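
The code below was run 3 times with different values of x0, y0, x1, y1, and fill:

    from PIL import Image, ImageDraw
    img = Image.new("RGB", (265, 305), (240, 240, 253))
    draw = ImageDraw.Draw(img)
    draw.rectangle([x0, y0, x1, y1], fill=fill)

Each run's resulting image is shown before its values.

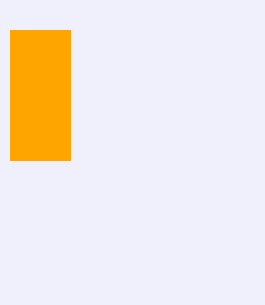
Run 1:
x0 = 10; y0 = 30; x1 = 70; y1 = 160; fill = 'orange'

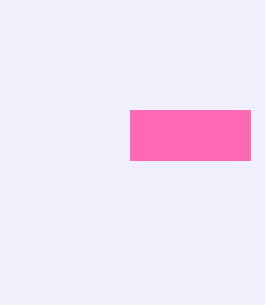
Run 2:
x0 = 130
y0 = 110
x1 = 250
y1 = 160
fill = 'hotpink'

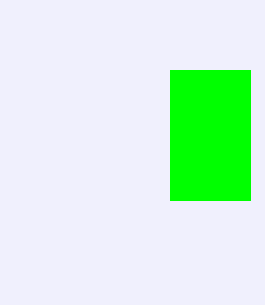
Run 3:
x0 = 170
y0 = 70
x1 = 250
y1 = 200
fill = 'lime'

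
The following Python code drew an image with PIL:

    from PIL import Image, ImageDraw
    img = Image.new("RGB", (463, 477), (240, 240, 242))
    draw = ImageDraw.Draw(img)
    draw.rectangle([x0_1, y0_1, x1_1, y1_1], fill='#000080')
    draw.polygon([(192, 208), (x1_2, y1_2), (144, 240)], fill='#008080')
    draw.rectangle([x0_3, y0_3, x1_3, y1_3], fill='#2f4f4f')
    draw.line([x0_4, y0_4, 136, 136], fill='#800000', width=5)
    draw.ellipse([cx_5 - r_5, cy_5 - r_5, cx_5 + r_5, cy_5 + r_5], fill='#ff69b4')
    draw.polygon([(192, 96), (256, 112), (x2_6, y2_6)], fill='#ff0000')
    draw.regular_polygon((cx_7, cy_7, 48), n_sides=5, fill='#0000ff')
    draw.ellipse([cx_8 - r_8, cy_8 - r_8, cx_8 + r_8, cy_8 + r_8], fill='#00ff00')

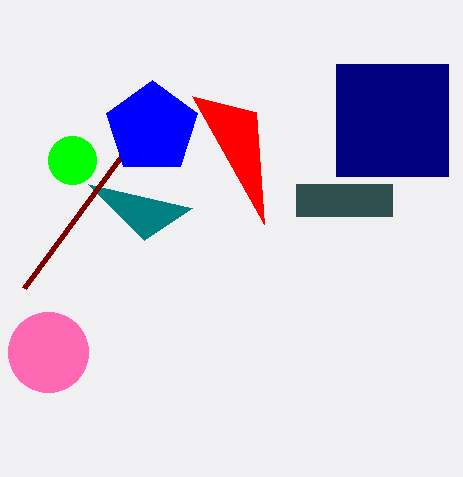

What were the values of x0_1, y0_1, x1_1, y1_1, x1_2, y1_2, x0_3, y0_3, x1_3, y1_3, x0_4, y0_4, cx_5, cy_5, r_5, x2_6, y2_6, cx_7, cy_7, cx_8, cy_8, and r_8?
x0_1 = 336, y0_1 = 64, x1_1 = 448, y1_1 = 176, x1_2 = 88, y1_2 = 184, x0_3 = 296, y0_3 = 184, x1_3 = 392, y1_3 = 216, x0_4 = 24, y0_4 = 288, cx_5 = 48, cy_5 = 352, r_5 = 40, x2_6 = 264, y2_6 = 224, cx_7 = 152, cy_7 = 128, cx_8 = 72, cy_8 = 160, r_8 = 24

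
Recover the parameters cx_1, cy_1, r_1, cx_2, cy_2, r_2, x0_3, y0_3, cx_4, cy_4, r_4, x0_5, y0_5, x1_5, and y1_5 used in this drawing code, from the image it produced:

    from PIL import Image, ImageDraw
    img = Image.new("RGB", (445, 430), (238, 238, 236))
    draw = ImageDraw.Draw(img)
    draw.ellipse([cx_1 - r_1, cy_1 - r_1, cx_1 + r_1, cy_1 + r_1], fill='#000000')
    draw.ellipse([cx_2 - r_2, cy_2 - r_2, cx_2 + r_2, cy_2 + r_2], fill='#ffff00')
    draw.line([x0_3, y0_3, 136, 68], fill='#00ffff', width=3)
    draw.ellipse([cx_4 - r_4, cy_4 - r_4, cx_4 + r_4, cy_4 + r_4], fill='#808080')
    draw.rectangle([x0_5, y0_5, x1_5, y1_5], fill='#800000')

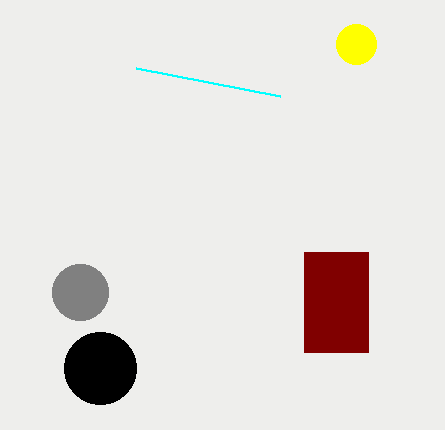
cx_1 = 100
cy_1 = 368
r_1 = 36
cx_2 = 356
cy_2 = 44
r_2 = 20
x0_3 = 280
y0_3 = 96
cx_4 = 80
cy_4 = 292
r_4 = 28
x0_5 = 304
y0_5 = 252
x1_5 = 368
y1_5 = 352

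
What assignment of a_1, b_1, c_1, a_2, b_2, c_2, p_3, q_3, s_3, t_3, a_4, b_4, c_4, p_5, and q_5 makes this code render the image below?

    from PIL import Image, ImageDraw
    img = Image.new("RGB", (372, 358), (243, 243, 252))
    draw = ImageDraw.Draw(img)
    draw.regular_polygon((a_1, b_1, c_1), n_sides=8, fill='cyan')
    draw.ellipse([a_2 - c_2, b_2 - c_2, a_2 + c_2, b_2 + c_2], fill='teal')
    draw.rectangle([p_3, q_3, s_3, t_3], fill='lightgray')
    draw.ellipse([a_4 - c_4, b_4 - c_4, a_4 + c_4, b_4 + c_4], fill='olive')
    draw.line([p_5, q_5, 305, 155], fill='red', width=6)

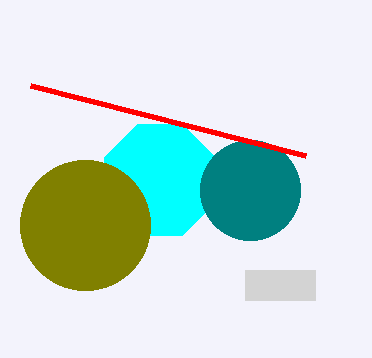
a_1 = 160; b_1 = 180; c_1 = 60; a_2 = 250; b_2 = 190; c_2 = 50; p_3 = 245; q_3 = 270; s_3 = 315; t_3 = 300; a_4 = 85; b_4 = 225; c_4 = 65; p_5 = 30; q_5 = 85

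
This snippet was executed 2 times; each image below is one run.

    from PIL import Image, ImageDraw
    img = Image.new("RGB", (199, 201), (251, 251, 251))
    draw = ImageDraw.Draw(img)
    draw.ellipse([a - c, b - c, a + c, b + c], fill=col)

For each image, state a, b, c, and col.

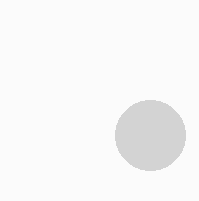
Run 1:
a = 150, b = 135, c = 35, col = 'lightgray'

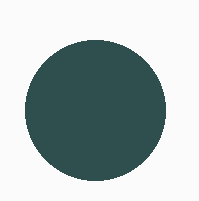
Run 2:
a = 95; b = 110; c = 70; col = 'darkslategray'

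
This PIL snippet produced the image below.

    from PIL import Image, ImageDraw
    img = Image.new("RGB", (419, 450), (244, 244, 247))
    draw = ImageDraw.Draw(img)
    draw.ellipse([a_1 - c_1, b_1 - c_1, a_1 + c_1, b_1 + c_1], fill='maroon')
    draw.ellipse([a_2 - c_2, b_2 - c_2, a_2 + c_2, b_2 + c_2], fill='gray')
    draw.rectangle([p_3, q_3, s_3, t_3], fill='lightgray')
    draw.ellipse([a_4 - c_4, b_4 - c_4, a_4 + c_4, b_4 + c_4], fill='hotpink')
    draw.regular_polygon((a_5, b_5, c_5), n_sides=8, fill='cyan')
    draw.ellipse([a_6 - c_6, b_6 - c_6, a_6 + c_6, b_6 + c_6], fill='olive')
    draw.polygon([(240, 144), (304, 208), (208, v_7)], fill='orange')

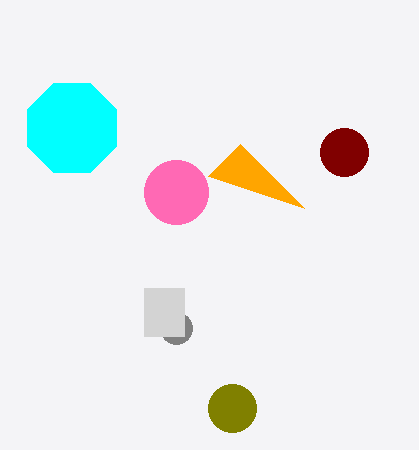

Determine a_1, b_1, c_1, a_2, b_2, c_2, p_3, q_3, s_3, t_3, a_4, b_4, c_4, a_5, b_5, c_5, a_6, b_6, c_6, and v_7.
a_1 = 344, b_1 = 152, c_1 = 24, a_2 = 176, b_2 = 328, c_2 = 16, p_3 = 144, q_3 = 288, s_3 = 184, t_3 = 336, a_4 = 176, b_4 = 192, c_4 = 32, a_5 = 72, b_5 = 128, c_5 = 48, a_6 = 232, b_6 = 408, c_6 = 24, v_7 = 176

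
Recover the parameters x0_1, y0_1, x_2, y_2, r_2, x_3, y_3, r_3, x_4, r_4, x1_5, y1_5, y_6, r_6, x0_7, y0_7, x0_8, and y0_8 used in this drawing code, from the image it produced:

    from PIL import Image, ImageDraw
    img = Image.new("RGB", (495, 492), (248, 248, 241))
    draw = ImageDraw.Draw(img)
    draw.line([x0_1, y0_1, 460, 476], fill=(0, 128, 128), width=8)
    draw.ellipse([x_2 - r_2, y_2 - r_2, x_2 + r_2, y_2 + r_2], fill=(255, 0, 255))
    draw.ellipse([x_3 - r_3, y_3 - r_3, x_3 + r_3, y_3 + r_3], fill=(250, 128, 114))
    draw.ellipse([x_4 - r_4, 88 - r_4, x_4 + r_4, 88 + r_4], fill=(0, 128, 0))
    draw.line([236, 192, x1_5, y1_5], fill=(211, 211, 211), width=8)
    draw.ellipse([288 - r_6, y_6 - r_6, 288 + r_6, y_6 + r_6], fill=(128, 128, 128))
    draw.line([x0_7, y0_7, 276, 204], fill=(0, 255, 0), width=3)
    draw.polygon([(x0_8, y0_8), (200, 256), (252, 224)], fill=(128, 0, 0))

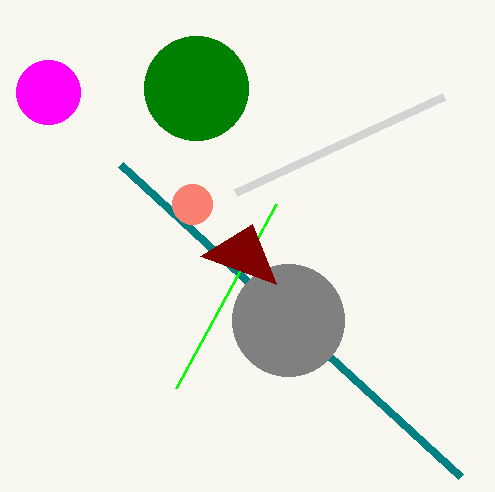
x0_1 = 120, y0_1 = 164, x_2 = 48, y_2 = 92, r_2 = 32, x_3 = 192, y_3 = 204, r_3 = 20, x_4 = 196, r_4 = 52, x1_5 = 444, y1_5 = 96, y_6 = 320, r_6 = 56, x0_7 = 176, y0_7 = 388, x0_8 = 276, y0_8 = 284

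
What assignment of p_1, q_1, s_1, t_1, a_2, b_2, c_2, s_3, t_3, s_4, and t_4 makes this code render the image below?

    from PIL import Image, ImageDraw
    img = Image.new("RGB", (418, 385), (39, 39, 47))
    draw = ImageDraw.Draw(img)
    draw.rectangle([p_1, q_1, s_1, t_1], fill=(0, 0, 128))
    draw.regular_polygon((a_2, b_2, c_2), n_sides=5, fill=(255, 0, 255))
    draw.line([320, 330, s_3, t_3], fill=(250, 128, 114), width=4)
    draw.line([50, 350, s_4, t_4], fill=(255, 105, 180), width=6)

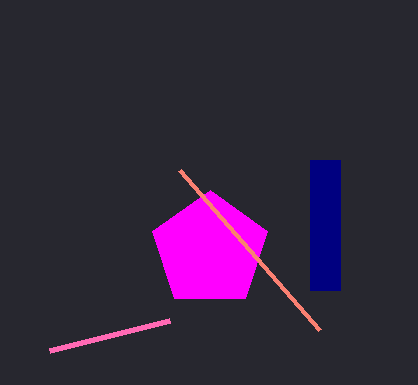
p_1 = 310, q_1 = 160, s_1 = 340, t_1 = 290, a_2 = 210, b_2 = 250, c_2 = 60, s_3 = 180, t_3 = 170, s_4 = 170, t_4 = 320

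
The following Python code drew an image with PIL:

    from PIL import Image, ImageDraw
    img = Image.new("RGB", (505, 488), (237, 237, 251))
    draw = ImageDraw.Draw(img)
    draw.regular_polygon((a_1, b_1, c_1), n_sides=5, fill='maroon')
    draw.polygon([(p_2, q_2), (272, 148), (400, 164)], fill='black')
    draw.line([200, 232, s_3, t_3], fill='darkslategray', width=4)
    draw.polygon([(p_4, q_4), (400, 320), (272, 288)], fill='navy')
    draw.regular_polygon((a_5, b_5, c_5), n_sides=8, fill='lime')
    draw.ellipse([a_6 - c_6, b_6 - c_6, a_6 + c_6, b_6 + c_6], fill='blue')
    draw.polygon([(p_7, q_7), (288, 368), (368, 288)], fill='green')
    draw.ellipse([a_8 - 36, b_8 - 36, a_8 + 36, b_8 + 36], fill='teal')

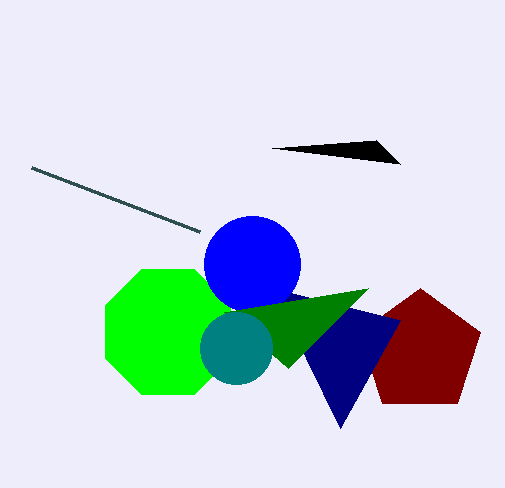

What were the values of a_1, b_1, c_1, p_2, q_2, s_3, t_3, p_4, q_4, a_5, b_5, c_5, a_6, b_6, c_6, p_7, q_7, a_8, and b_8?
a_1 = 420; b_1 = 352; c_1 = 64; p_2 = 376; q_2 = 140; s_3 = 32; t_3 = 168; p_4 = 340; q_4 = 428; a_5 = 168; b_5 = 332; c_5 = 68; a_6 = 252; b_6 = 264; c_6 = 48; p_7 = 224; q_7 = 312; a_8 = 236; b_8 = 348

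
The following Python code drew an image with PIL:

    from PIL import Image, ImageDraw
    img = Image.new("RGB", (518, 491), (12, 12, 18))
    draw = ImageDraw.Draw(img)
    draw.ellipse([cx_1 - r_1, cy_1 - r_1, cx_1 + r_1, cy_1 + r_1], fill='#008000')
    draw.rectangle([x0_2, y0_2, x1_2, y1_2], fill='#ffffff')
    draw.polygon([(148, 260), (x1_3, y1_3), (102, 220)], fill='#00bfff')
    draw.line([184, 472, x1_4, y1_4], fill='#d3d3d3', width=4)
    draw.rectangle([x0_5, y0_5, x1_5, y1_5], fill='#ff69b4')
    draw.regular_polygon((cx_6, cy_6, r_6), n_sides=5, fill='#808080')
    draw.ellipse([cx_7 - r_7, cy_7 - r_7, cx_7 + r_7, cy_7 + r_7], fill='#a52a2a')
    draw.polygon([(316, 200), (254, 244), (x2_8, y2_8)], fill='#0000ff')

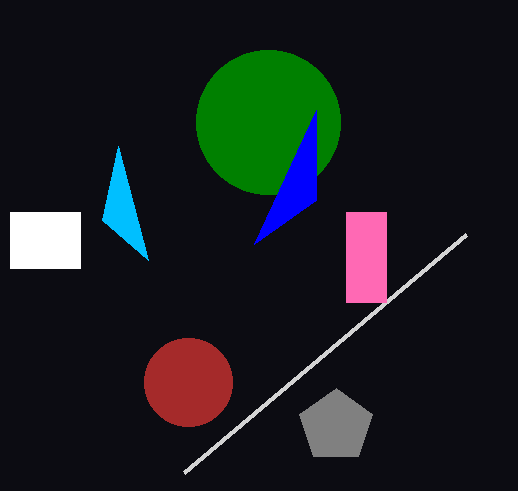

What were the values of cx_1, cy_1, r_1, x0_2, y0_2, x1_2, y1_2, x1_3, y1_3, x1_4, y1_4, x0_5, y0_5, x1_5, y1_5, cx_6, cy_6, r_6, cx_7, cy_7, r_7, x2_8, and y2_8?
cx_1 = 268
cy_1 = 122
r_1 = 72
x0_2 = 10
y0_2 = 212
x1_2 = 80
y1_2 = 268
x1_3 = 118
y1_3 = 146
x1_4 = 466
y1_4 = 234
x0_5 = 346
y0_5 = 212
x1_5 = 386
y1_5 = 302
cx_6 = 336
cy_6 = 426
r_6 = 38
cx_7 = 188
cy_7 = 382
r_7 = 44
x2_8 = 316
y2_8 = 110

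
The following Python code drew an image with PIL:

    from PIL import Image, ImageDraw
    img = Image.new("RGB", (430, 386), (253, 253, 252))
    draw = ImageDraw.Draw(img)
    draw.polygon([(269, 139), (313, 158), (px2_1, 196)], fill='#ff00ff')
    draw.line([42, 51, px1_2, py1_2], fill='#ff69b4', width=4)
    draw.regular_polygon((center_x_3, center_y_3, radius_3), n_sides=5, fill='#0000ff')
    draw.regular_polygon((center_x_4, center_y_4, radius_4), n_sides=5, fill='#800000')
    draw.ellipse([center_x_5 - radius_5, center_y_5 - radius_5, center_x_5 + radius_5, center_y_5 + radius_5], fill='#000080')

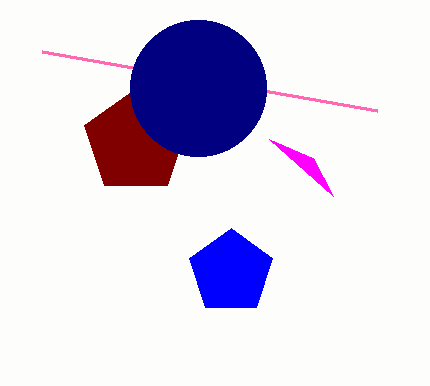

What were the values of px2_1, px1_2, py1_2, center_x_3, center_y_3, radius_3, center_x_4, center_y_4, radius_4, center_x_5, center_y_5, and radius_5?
px2_1 = 333, px1_2 = 377, py1_2 = 110, center_x_3 = 231, center_y_3 = 272, radius_3 = 44, center_x_4 = 136, center_y_4 = 142, radius_4 = 54, center_x_5 = 198, center_y_5 = 88, radius_5 = 68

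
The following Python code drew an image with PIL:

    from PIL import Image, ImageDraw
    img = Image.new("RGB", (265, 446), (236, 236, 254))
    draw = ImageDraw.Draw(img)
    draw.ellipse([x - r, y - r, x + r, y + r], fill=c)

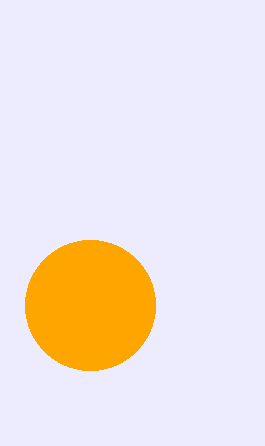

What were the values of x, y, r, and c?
x = 90, y = 305, r = 65, c = 'orange'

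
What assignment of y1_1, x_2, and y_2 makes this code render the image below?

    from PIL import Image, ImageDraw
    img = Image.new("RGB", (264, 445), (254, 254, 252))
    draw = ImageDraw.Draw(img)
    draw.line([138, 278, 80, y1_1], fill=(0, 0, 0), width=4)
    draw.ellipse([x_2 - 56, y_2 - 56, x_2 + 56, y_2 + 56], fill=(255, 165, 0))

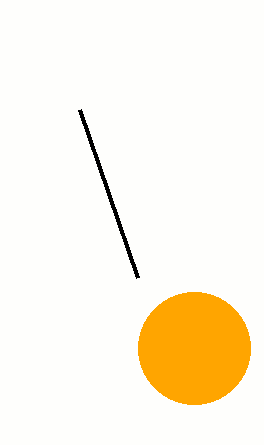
y1_1 = 110; x_2 = 194; y_2 = 348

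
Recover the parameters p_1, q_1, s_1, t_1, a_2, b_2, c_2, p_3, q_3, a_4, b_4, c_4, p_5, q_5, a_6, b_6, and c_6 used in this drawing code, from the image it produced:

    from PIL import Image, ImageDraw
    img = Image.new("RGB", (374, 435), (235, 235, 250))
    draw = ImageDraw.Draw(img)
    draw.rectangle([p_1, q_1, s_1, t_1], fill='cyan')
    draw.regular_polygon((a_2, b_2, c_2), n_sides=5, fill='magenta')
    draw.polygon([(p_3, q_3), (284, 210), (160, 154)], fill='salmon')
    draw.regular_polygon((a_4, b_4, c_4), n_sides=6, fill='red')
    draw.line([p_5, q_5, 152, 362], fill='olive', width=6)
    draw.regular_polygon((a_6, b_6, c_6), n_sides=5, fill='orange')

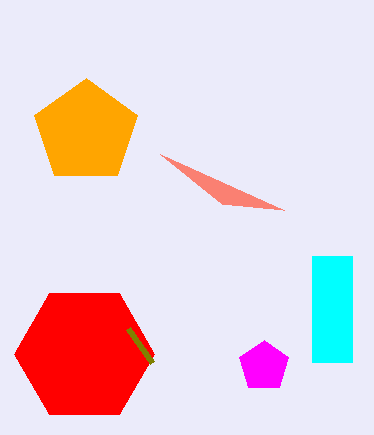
p_1 = 312
q_1 = 256
s_1 = 352
t_1 = 362
a_2 = 264
b_2 = 366
c_2 = 26
p_3 = 222
q_3 = 204
a_4 = 84
b_4 = 354
c_4 = 70
p_5 = 128
q_5 = 328
a_6 = 86
b_6 = 132
c_6 = 54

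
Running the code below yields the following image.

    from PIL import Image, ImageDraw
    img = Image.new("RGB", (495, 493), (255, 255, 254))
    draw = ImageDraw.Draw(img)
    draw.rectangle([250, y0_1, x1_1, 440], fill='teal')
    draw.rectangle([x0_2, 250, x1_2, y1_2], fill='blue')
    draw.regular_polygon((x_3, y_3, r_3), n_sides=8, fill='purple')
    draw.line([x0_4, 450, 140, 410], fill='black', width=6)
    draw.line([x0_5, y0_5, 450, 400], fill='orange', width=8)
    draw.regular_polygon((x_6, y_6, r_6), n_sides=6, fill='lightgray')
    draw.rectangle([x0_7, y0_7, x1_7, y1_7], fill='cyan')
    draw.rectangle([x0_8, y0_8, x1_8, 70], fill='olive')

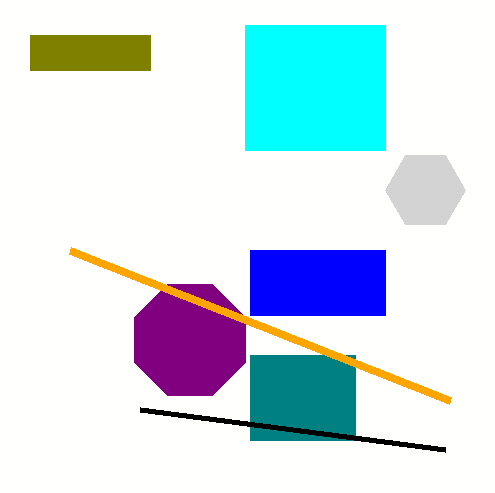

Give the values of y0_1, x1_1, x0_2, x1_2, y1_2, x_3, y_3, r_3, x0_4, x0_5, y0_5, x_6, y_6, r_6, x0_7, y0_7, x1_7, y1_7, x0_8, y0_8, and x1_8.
y0_1 = 355; x1_1 = 355; x0_2 = 250; x1_2 = 385; y1_2 = 315; x_3 = 190; y_3 = 340; r_3 = 60; x0_4 = 445; x0_5 = 70; y0_5 = 250; x_6 = 425; y_6 = 190; r_6 = 40; x0_7 = 245; y0_7 = 25; x1_7 = 385; y1_7 = 150; x0_8 = 30; y0_8 = 35; x1_8 = 150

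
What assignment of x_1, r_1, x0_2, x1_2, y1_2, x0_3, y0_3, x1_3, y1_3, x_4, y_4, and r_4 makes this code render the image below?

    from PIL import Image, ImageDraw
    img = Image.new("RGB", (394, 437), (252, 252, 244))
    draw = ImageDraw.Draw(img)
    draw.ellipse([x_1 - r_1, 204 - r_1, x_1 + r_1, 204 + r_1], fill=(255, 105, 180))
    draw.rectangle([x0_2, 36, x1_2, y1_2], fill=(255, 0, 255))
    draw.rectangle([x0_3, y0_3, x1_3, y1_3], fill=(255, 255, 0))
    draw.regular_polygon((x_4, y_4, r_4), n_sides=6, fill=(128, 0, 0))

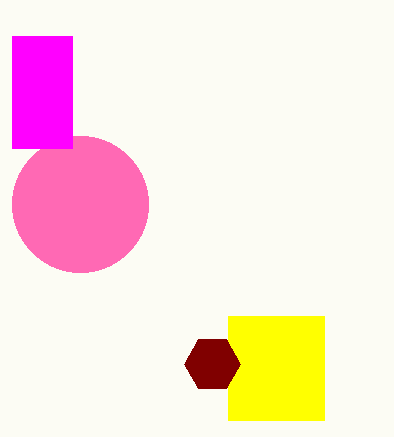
x_1 = 80, r_1 = 68, x0_2 = 12, x1_2 = 72, y1_2 = 148, x0_3 = 228, y0_3 = 316, x1_3 = 324, y1_3 = 420, x_4 = 212, y_4 = 364, r_4 = 28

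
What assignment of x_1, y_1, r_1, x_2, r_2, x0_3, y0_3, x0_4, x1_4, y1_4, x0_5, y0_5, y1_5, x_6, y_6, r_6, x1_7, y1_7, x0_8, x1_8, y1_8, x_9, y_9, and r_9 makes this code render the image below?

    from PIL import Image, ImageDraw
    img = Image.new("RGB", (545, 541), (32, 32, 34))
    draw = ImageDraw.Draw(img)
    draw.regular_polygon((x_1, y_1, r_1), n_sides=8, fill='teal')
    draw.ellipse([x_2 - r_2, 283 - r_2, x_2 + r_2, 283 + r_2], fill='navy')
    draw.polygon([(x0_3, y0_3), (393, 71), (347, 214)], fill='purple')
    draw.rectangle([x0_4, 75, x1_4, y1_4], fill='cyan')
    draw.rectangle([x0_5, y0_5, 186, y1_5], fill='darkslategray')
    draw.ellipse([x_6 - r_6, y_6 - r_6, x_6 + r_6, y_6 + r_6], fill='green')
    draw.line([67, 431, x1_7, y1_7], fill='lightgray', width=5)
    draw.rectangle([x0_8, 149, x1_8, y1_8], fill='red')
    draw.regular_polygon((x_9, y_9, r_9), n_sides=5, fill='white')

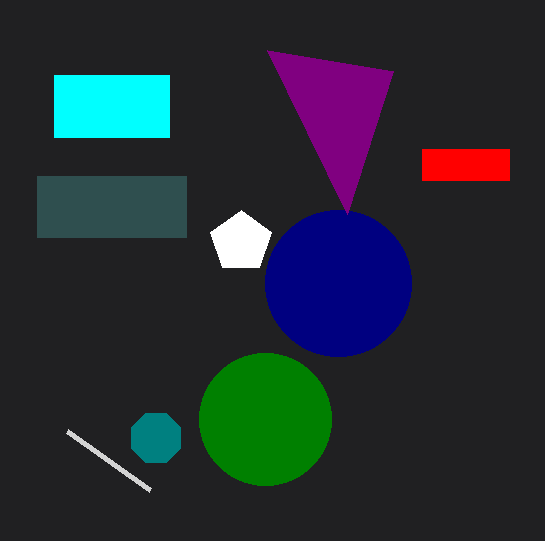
x_1 = 156
y_1 = 438
r_1 = 27
x_2 = 338
r_2 = 73
x0_3 = 267
y0_3 = 50
x0_4 = 54
x1_4 = 169
y1_4 = 137
x0_5 = 37
y0_5 = 176
y1_5 = 237
x_6 = 265
y_6 = 419
r_6 = 66
x1_7 = 150
y1_7 = 490
x0_8 = 422
x1_8 = 509
y1_8 = 180
x_9 = 241
y_9 = 242
r_9 = 32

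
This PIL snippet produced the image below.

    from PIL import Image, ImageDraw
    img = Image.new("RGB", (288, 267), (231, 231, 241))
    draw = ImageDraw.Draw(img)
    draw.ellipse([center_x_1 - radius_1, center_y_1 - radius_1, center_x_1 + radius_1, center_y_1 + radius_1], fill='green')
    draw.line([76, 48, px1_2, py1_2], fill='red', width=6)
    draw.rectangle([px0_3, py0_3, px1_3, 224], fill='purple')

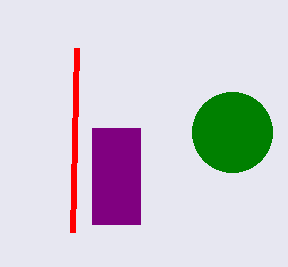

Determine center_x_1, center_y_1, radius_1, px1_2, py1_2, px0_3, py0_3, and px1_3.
center_x_1 = 232
center_y_1 = 132
radius_1 = 40
px1_2 = 72
py1_2 = 232
px0_3 = 92
py0_3 = 128
px1_3 = 140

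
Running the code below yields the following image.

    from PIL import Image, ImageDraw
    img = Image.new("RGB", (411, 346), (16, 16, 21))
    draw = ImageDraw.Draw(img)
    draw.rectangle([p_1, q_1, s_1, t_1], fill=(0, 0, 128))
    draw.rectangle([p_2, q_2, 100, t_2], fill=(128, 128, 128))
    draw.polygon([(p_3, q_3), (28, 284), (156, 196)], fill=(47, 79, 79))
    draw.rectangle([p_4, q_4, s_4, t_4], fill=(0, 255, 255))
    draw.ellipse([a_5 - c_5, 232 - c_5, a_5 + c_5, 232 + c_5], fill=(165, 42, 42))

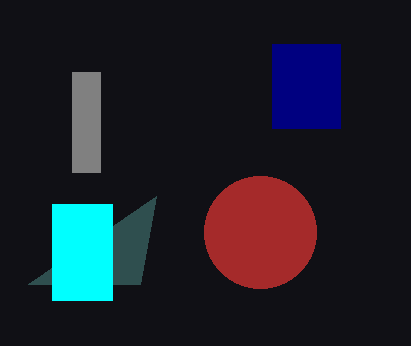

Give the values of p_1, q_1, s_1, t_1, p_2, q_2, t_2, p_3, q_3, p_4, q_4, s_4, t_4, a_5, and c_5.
p_1 = 272; q_1 = 44; s_1 = 340; t_1 = 128; p_2 = 72; q_2 = 72; t_2 = 172; p_3 = 140; q_3 = 284; p_4 = 52; q_4 = 204; s_4 = 112; t_4 = 300; a_5 = 260; c_5 = 56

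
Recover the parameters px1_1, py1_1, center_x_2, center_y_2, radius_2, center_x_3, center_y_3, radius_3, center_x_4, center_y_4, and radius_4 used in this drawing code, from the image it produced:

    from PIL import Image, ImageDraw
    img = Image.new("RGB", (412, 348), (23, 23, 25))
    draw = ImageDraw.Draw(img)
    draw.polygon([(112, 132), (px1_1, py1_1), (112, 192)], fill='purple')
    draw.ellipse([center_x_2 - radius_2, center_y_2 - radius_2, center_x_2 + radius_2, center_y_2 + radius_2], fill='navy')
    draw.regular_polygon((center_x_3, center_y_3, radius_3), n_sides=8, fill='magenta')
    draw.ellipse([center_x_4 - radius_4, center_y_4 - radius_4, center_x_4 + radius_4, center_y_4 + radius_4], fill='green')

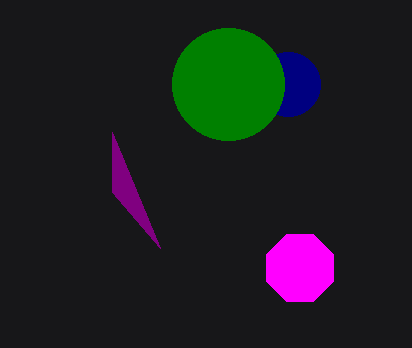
px1_1 = 160
py1_1 = 248
center_x_2 = 288
center_y_2 = 84
radius_2 = 32
center_x_3 = 300
center_y_3 = 268
radius_3 = 36
center_x_4 = 228
center_y_4 = 84
radius_4 = 56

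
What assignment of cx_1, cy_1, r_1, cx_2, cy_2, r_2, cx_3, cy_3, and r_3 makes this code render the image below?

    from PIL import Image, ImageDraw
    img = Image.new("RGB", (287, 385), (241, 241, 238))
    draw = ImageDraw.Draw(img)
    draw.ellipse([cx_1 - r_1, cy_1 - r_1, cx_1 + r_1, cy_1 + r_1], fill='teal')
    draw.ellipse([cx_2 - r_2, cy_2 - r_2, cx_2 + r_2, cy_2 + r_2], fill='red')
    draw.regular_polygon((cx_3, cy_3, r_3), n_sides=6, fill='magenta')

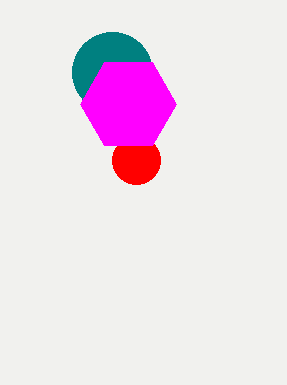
cx_1 = 112; cy_1 = 72; r_1 = 40; cx_2 = 136; cy_2 = 160; r_2 = 24; cx_3 = 128; cy_3 = 104; r_3 = 48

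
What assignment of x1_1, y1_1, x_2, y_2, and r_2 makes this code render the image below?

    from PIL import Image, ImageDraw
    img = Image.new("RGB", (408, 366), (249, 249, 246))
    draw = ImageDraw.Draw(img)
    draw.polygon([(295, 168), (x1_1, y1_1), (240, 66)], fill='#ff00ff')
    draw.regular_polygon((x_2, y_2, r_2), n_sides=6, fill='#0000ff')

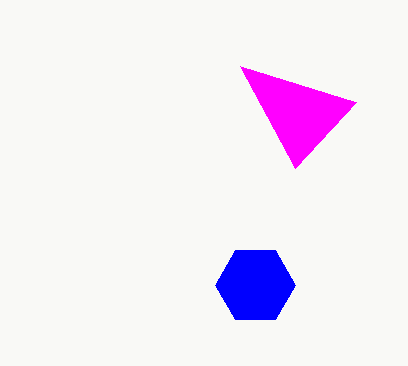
x1_1 = 356, y1_1 = 102, x_2 = 255, y_2 = 285, r_2 = 40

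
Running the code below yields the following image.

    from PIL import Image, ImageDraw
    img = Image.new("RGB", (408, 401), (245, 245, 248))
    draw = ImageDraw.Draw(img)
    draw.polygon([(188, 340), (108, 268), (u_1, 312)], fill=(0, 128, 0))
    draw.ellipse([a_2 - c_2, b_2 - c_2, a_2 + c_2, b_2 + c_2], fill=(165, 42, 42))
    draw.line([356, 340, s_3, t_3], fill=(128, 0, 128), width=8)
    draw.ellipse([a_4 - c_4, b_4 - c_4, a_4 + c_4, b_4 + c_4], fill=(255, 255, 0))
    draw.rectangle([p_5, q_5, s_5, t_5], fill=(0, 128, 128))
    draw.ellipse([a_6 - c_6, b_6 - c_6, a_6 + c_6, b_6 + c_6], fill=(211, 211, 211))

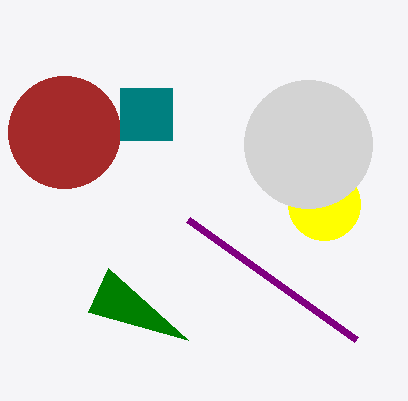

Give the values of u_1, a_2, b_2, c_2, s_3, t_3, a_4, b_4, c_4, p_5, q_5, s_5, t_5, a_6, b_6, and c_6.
u_1 = 88, a_2 = 64, b_2 = 132, c_2 = 56, s_3 = 188, t_3 = 220, a_4 = 324, b_4 = 204, c_4 = 36, p_5 = 120, q_5 = 88, s_5 = 172, t_5 = 140, a_6 = 308, b_6 = 144, c_6 = 64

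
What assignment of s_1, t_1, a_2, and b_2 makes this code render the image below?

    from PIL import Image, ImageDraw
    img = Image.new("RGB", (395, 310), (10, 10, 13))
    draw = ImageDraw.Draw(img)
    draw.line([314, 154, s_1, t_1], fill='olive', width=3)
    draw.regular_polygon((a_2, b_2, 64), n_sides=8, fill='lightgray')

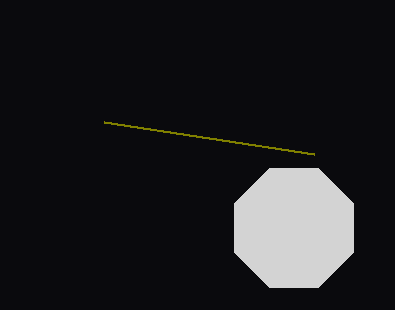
s_1 = 104; t_1 = 122; a_2 = 294; b_2 = 228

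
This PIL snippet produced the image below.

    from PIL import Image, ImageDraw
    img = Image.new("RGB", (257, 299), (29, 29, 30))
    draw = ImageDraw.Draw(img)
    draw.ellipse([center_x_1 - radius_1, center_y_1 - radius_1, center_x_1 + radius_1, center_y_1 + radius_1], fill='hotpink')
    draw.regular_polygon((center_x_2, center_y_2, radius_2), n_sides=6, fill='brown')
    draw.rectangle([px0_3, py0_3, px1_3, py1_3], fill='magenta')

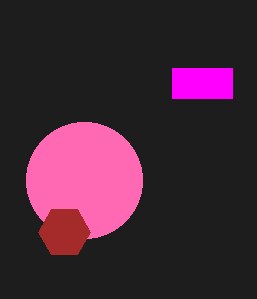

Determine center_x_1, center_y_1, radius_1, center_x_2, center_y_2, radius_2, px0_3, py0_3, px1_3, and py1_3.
center_x_1 = 84, center_y_1 = 180, radius_1 = 58, center_x_2 = 64, center_y_2 = 232, radius_2 = 26, px0_3 = 172, py0_3 = 68, px1_3 = 232, py1_3 = 98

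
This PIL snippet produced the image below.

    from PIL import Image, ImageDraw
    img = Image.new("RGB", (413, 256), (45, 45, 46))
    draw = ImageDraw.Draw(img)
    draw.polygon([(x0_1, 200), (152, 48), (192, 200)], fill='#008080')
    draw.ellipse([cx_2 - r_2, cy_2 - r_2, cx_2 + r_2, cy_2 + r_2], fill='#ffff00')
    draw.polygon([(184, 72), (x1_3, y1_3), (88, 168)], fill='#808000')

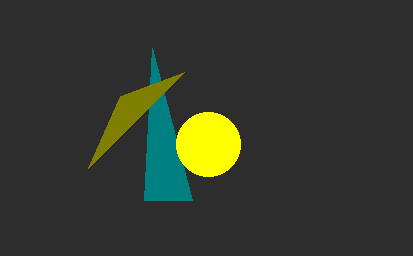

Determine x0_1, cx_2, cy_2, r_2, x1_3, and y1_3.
x0_1 = 144
cx_2 = 208
cy_2 = 144
r_2 = 32
x1_3 = 120
y1_3 = 96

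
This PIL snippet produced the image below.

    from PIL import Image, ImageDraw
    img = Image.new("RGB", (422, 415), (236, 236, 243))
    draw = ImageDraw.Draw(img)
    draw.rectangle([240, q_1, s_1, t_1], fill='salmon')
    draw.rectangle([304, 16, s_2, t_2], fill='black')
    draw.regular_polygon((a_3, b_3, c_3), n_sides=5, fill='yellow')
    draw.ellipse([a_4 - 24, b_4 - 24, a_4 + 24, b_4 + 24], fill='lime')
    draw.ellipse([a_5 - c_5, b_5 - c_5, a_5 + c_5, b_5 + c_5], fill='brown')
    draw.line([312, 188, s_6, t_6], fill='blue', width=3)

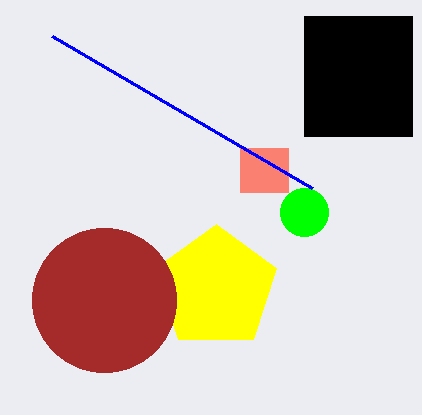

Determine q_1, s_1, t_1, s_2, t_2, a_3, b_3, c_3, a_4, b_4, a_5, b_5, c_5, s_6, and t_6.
q_1 = 148; s_1 = 288; t_1 = 192; s_2 = 412; t_2 = 136; a_3 = 216; b_3 = 288; c_3 = 64; a_4 = 304; b_4 = 212; a_5 = 104; b_5 = 300; c_5 = 72; s_6 = 52; t_6 = 36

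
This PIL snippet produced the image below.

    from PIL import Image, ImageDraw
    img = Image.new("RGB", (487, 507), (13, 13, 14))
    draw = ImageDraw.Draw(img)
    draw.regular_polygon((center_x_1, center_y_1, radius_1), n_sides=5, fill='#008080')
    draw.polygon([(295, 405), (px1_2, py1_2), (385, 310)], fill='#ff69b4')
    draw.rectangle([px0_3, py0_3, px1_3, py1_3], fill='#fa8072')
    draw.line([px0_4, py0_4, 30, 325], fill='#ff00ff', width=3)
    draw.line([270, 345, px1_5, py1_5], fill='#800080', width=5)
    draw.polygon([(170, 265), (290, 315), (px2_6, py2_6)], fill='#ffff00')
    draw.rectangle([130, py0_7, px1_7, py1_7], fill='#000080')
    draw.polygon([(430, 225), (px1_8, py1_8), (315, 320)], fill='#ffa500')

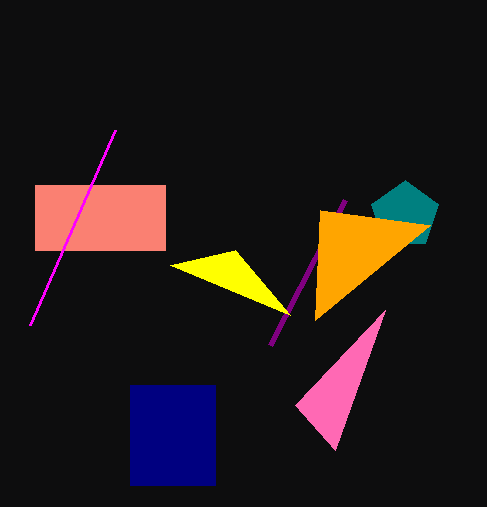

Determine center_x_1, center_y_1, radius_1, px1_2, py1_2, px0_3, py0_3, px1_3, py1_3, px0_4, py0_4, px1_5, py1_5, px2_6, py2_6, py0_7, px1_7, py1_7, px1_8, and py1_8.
center_x_1 = 405
center_y_1 = 215
radius_1 = 35
px1_2 = 335
py1_2 = 450
px0_3 = 35
py0_3 = 185
px1_3 = 165
py1_3 = 250
px0_4 = 115
py0_4 = 130
px1_5 = 345
py1_5 = 200
px2_6 = 235
py2_6 = 250
py0_7 = 385
px1_7 = 215
py1_7 = 485
px1_8 = 320
py1_8 = 210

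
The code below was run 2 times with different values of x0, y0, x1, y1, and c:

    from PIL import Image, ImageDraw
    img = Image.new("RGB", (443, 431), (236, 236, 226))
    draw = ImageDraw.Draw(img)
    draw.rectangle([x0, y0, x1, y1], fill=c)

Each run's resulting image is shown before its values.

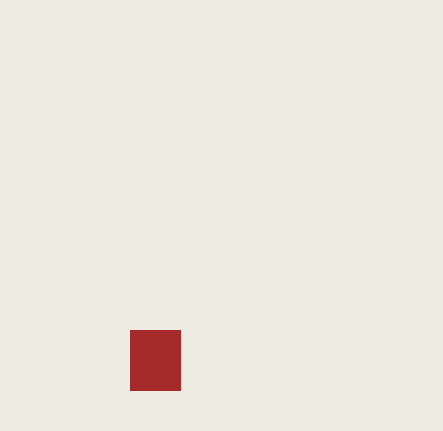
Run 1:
x0 = 130, y0 = 330, x1 = 180, y1 = 390, c = 'brown'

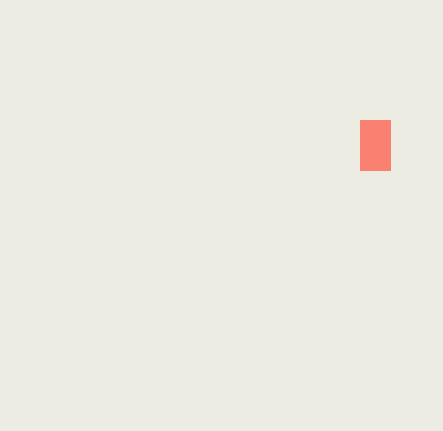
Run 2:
x0 = 360
y0 = 120
x1 = 390
y1 = 170
c = 'salmon'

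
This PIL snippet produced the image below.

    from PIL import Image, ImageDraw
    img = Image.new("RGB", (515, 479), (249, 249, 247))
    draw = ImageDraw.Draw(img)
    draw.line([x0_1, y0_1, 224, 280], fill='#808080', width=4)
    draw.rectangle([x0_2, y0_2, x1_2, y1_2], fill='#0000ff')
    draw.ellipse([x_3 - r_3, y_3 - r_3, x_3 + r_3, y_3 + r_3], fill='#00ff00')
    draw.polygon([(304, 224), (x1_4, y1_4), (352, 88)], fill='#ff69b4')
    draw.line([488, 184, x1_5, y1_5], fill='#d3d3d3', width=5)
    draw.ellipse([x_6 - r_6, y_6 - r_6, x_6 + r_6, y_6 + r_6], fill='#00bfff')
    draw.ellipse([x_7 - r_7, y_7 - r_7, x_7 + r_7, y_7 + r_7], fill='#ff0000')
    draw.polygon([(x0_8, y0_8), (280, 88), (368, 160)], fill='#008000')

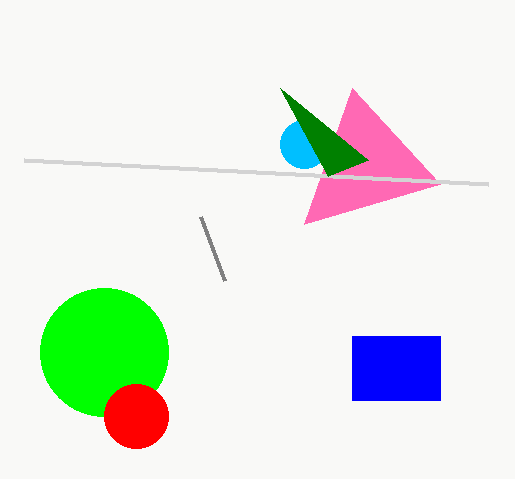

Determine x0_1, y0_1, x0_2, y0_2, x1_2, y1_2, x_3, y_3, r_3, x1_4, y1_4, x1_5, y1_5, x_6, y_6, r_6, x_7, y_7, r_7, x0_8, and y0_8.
x0_1 = 200; y0_1 = 216; x0_2 = 352; y0_2 = 336; x1_2 = 440; y1_2 = 400; x_3 = 104; y_3 = 352; r_3 = 64; x1_4 = 440; y1_4 = 184; x1_5 = 24; y1_5 = 160; x_6 = 304; y_6 = 144; r_6 = 24; x_7 = 136; y_7 = 416; r_7 = 32; x0_8 = 328; y0_8 = 176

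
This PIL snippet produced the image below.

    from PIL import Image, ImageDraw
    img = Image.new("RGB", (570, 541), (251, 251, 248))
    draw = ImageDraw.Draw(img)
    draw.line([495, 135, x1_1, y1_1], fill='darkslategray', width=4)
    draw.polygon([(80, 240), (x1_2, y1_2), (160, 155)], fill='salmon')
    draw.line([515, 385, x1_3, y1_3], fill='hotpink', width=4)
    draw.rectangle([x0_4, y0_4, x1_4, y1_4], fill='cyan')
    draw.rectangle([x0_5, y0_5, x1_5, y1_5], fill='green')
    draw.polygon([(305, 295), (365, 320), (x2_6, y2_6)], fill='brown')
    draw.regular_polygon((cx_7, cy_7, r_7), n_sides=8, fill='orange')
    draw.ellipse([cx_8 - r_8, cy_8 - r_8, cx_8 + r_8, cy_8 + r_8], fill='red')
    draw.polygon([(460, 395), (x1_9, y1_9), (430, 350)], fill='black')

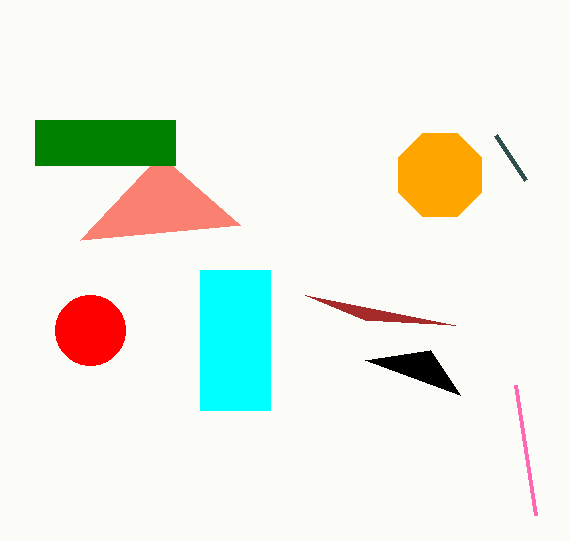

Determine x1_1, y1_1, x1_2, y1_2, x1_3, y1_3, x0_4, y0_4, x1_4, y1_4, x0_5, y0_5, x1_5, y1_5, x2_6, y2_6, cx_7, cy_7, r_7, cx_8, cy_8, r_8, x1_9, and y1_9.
x1_1 = 525, y1_1 = 180, x1_2 = 240, y1_2 = 225, x1_3 = 535, y1_3 = 515, x0_4 = 200, y0_4 = 270, x1_4 = 270, y1_4 = 410, x0_5 = 35, y0_5 = 120, x1_5 = 175, y1_5 = 165, x2_6 = 455, y2_6 = 325, cx_7 = 440, cy_7 = 175, r_7 = 45, cx_8 = 90, cy_8 = 330, r_8 = 35, x1_9 = 365, y1_9 = 360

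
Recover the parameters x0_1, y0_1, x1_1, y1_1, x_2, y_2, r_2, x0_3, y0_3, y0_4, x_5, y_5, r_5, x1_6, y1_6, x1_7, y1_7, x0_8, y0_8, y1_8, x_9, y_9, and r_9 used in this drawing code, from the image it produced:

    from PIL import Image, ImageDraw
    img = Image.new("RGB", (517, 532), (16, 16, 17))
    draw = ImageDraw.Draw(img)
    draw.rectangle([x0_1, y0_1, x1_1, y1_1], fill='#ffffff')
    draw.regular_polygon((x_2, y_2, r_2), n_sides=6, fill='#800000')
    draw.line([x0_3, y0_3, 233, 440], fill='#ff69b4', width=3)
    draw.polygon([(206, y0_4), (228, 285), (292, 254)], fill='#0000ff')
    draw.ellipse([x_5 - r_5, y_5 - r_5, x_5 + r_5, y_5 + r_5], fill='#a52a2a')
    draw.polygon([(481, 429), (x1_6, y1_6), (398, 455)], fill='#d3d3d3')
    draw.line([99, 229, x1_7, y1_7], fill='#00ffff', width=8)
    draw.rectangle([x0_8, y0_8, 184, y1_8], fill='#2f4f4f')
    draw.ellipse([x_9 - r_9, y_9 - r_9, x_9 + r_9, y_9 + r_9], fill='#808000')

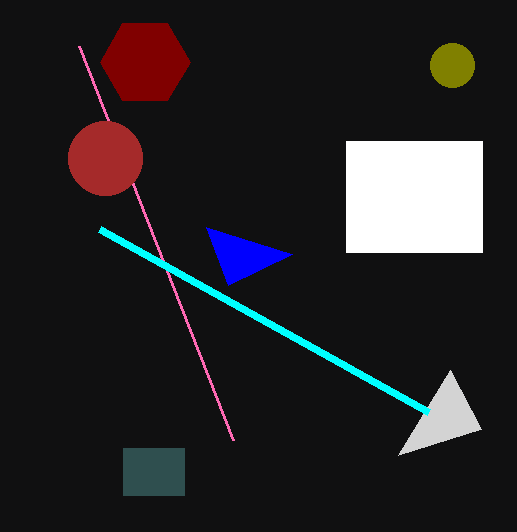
x0_1 = 346, y0_1 = 141, x1_1 = 482, y1_1 = 252, x_2 = 145, y_2 = 62, r_2 = 45, x0_3 = 79, y0_3 = 46, y0_4 = 227, x_5 = 105, y_5 = 158, r_5 = 37, x1_6 = 450, y1_6 = 370, x1_7 = 428, y1_7 = 412, x0_8 = 123, y0_8 = 448, y1_8 = 495, x_9 = 452, y_9 = 65, r_9 = 22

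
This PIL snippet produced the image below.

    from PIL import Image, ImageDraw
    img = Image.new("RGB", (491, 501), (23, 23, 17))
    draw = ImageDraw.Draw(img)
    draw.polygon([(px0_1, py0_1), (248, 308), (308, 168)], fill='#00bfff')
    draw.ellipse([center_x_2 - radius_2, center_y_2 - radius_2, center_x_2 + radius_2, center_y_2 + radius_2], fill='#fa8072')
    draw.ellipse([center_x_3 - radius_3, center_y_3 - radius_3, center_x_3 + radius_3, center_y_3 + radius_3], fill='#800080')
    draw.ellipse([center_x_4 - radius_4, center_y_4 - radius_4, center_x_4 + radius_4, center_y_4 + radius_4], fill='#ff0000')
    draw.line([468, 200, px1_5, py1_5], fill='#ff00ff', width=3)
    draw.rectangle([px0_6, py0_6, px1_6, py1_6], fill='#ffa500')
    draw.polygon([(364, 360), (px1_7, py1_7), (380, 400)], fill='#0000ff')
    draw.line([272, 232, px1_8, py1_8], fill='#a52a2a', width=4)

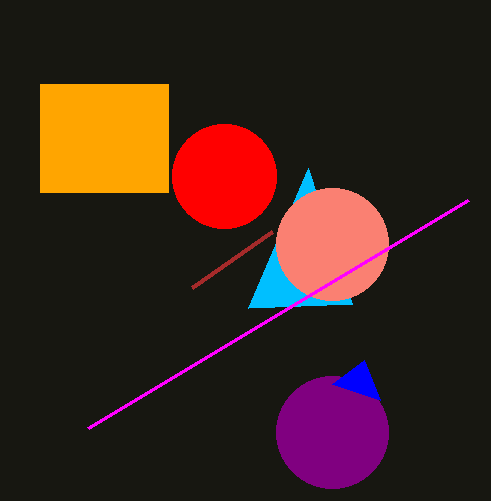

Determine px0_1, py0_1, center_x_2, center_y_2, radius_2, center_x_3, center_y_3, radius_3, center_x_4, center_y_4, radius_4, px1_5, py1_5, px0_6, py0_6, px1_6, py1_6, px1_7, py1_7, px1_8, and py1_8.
px0_1 = 352
py0_1 = 304
center_x_2 = 332
center_y_2 = 244
radius_2 = 56
center_x_3 = 332
center_y_3 = 432
radius_3 = 56
center_x_4 = 224
center_y_4 = 176
radius_4 = 52
px1_5 = 88
py1_5 = 428
px0_6 = 40
py0_6 = 84
px1_6 = 168
py1_6 = 192
px1_7 = 332
py1_7 = 384
px1_8 = 192
py1_8 = 288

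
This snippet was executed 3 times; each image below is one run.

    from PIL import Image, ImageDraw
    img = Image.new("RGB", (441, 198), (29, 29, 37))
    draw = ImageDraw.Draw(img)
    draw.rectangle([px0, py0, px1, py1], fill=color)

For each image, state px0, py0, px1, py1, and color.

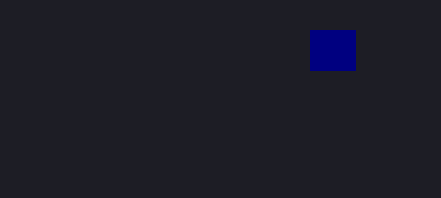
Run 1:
px0 = 310
py0 = 30
px1 = 355
py1 = 70
color = 'navy'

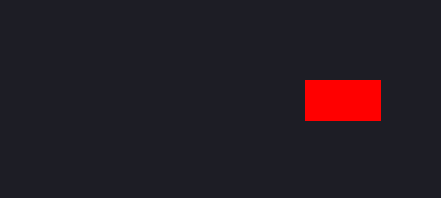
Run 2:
px0 = 305; py0 = 80; px1 = 380; py1 = 120; color = 'red'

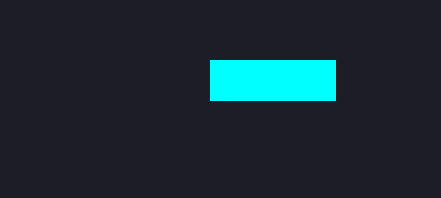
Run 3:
px0 = 210, py0 = 60, px1 = 335, py1 = 100, color = 'cyan'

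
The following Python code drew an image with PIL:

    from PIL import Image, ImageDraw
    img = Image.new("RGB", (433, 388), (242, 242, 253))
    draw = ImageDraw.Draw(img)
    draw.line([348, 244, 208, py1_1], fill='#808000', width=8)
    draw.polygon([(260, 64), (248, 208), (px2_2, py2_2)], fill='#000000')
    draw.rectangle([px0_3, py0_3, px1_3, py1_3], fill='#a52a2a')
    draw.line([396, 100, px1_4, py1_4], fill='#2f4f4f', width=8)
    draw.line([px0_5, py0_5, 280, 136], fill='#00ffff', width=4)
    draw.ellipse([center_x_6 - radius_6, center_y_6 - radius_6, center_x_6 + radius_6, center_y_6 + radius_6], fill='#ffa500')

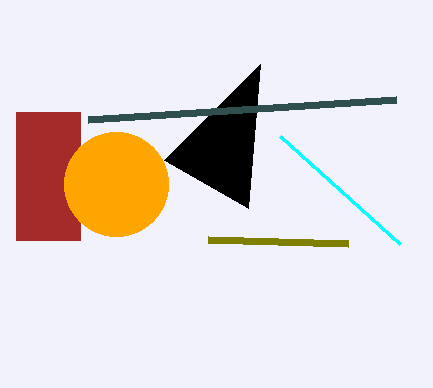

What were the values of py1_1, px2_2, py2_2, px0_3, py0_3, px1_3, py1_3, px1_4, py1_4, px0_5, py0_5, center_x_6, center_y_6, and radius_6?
py1_1 = 240, px2_2 = 164, py2_2 = 160, px0_3 = 16, py0_3 = 112, px1_3 = 80, py1_3 = 240, px1_4 = 88, py1_4 = 120, px0_5 = 400, py0_5 = 244, center_x_6 = 116, center_y_6 = 184, radius_6 = 52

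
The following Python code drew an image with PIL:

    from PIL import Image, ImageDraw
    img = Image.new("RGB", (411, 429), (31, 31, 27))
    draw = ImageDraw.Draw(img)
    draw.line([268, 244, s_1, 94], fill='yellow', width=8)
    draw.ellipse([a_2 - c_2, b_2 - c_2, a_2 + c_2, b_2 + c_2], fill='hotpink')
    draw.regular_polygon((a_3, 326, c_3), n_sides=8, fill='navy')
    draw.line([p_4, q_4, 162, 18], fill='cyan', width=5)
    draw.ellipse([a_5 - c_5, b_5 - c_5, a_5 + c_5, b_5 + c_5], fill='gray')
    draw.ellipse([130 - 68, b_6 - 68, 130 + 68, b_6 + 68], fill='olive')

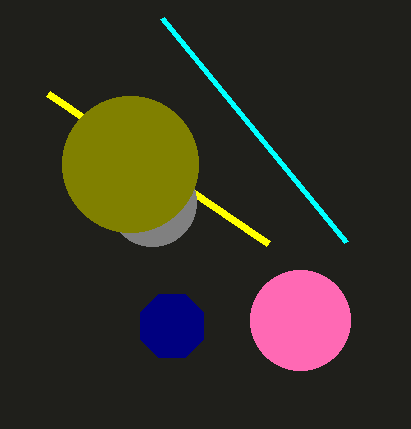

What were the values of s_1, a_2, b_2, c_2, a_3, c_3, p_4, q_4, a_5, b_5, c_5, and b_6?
s_1 = 48, a_2 = 300, b_2 = 320, c_2 = 50, a_3 = 172, c_3 = 34, p_4 = 346, q_4 = 242, a_5 = 152, b_5 = 202, c_5 = 44, b_6 = 164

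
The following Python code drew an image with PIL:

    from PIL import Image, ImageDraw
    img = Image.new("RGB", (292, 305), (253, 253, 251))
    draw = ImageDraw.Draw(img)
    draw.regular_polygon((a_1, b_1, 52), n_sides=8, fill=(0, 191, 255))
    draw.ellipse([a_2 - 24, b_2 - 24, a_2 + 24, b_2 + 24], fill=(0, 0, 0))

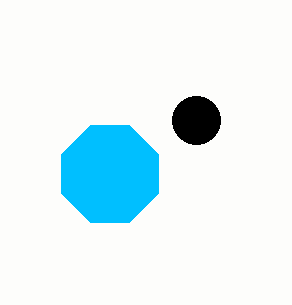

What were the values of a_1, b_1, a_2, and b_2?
a_1 = 110
b_1 = 174
a_2 = 196
b_2 = 120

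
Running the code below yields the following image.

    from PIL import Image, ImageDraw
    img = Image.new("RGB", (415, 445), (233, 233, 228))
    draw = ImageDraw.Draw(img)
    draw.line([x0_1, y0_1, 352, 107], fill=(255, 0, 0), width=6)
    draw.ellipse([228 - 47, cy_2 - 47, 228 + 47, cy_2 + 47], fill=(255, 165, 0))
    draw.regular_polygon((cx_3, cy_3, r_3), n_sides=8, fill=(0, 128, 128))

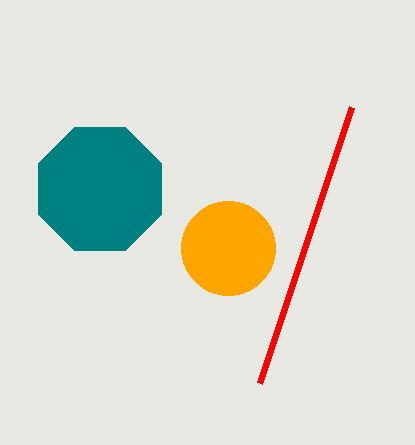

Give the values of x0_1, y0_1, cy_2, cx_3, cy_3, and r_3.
x0_1 = 260, y0_1 = 383, cy_2 = 248, cx_3 = 100, cy_3 = 189, r_3 = 67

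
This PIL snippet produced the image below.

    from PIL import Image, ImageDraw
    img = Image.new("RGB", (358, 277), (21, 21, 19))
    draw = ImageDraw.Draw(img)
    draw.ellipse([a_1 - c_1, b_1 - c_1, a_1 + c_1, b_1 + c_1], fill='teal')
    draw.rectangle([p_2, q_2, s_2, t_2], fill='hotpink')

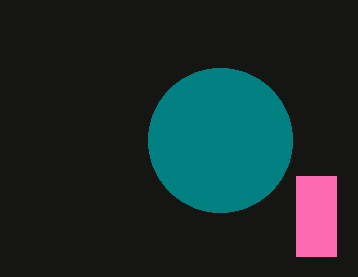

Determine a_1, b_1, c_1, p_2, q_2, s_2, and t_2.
a_1 = 220
b_1 = 140
c_1 = 72
p_2 = 296
q_2 = 176
s_2 = 336
t_2 = 256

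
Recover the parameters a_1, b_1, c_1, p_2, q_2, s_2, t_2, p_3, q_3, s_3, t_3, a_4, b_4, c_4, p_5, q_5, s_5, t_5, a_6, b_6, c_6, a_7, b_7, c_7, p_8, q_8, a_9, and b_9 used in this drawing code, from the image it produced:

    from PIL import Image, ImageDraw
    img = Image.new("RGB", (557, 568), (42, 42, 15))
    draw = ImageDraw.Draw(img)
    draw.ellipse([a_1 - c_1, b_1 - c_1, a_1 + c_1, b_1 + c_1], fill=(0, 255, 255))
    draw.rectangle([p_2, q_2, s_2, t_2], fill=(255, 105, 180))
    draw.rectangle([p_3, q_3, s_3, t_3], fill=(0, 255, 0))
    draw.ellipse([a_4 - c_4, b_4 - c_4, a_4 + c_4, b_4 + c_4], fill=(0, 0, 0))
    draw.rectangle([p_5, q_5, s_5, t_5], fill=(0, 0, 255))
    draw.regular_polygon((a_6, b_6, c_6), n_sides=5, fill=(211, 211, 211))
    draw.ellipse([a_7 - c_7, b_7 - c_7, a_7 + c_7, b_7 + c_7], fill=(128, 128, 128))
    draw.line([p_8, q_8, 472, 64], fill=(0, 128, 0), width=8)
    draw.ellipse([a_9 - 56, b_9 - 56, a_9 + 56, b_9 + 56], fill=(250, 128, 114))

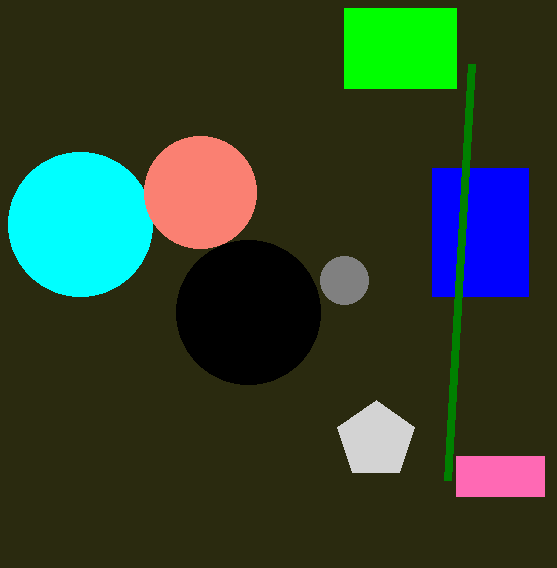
a_1 = 80; b_1 = 224; c_1 = 72; p_2 = 456; q_2 = 456; s_2 = 544; t_2 = 496; p_3 = 344; q_3 = 8; s_3 = 456; t_3 = 88; a_4 = 248; b_4 = 312; c_4 = 72; p_5 = 432; q_5 = 168; s_5 = 528; t_5 = 296; a_6 = 376; b_6 = 440; c_6 = 40; a_7 = 344; b_7 = 280; c_7 = 24; p_8 = 448; q_8 = 480; a_9 = 200; b_9 = 192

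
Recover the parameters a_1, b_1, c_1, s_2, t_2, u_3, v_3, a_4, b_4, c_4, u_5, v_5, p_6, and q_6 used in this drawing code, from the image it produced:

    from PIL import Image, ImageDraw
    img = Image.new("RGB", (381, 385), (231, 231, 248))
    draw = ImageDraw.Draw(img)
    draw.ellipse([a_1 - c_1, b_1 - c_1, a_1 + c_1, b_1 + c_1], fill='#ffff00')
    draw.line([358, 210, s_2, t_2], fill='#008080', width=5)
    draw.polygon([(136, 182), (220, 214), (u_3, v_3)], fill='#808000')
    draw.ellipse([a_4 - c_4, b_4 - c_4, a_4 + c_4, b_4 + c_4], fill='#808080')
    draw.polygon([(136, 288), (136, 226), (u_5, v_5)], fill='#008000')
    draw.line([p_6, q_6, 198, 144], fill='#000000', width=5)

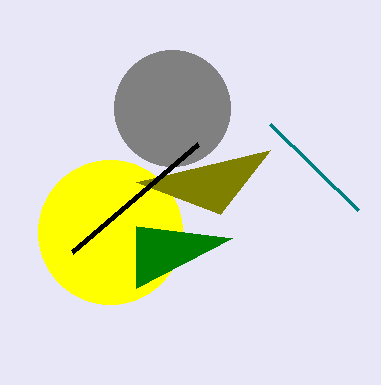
a_1 = 110; b_1 = 232; c_1 = 72; s_2 = 270; t_2 = 124; u_3 = 270; v_3 = 150; a_4 = 172; b_4 = 108; c_4 = 58; u_5 = 232; v_5 = 238; p_6 = 72; q_6 = 252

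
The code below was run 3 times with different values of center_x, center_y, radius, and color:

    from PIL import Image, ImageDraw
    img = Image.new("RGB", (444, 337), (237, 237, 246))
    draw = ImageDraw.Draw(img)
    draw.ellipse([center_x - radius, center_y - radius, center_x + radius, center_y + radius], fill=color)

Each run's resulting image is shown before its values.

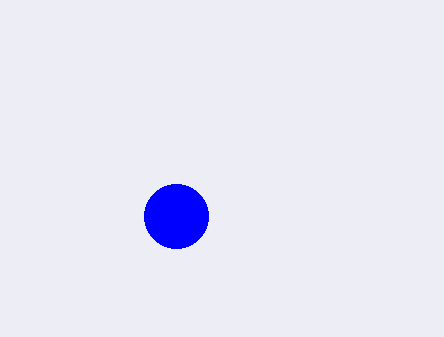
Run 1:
center_x = 176; center_y = 216; radius = 32; color = 'blue'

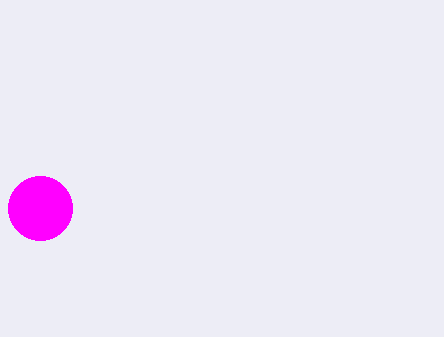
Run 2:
center_x = 40
center_y = 208
radius = 32
color = 'magenta'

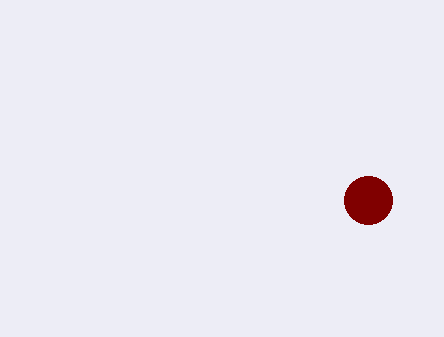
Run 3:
center_x = 368
center_y = 200
radius = 24
color = 'maroon'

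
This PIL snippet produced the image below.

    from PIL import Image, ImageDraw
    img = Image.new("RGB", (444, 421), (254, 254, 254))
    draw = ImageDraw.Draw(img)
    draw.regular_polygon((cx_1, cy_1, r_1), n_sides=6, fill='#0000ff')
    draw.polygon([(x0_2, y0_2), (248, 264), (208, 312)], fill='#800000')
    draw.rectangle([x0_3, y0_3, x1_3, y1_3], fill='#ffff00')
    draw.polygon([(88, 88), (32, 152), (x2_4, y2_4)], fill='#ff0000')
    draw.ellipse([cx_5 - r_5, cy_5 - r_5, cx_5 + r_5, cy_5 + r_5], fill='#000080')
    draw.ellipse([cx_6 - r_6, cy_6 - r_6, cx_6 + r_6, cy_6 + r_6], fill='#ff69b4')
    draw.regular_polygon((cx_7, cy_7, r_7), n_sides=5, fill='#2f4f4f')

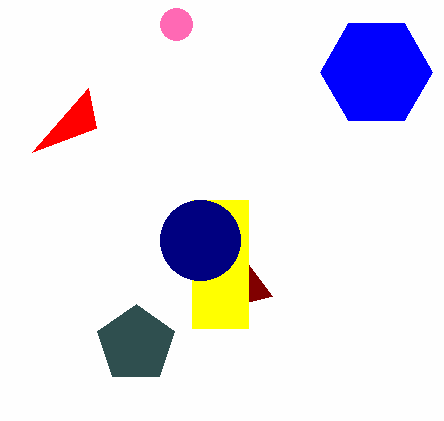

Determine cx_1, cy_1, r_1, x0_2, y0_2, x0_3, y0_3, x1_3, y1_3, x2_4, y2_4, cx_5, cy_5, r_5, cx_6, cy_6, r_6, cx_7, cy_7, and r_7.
cx_1 = 376, cy_1 = 72, r_1 = 56, x0_2 = 272, y0_2 = 296, x0_3 = 192, y0_3 = 200, x1_3 = 248, y1_3 = 328, x2_4 = 96, y2_4 = 128, cx_5 = 200, cy_5 = 240, r_5 = 40, cx_6 = 176, cy_6 = 24, r_6 = 16, cx_7 = 136, cy_7 = 344, r_7 = 40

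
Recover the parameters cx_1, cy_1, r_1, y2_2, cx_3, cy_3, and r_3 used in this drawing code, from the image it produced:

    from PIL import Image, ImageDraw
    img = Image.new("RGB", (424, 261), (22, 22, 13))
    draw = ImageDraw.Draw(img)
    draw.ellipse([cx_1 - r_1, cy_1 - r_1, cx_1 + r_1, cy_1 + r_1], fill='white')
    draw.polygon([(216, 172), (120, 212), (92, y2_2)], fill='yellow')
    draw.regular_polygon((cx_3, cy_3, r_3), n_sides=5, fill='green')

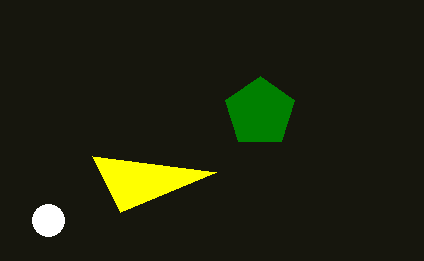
cx_1 = 48; cy_1 = 220; r_1 = 16; y2_2 = 156; cx_3 = 260; cy_3 = 112; r_3 = 36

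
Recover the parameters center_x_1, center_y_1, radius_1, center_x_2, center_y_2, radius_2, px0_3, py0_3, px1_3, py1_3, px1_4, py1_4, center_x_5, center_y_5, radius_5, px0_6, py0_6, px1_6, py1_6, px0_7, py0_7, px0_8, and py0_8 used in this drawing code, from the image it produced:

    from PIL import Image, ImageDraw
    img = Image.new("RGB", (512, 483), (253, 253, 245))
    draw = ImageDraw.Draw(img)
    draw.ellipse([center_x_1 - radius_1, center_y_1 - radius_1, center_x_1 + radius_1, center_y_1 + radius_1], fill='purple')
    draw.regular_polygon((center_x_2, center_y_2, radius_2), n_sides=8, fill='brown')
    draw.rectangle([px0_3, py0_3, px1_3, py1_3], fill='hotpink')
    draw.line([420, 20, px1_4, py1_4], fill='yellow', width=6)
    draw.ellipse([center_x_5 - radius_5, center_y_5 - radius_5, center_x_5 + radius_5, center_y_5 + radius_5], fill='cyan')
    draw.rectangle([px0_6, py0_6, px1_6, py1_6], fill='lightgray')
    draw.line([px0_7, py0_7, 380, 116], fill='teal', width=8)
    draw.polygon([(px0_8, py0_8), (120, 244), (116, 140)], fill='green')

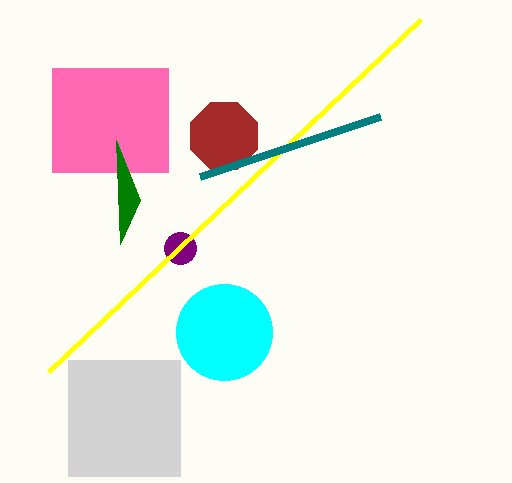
center_x_1 = 180
center_y_1 = 248
radius_1 = 16
center_x_2 = 224
center_y_2 = 136
radius_2 = 36
px0_3 = 52
py0_3 = 68
px1_3 = 168
py1_3 = 172
px1_4 = 48
py1_4 = 372
center_x_5 = 224
center_y_5 = 332
radius_5 = 48
px0_6 = 68
py0_6 = 360
px1_6 = 180
py1_6 = 476
px0_7 = 200
py0_7 = 176
px0_8 = 140
py0_8 = 200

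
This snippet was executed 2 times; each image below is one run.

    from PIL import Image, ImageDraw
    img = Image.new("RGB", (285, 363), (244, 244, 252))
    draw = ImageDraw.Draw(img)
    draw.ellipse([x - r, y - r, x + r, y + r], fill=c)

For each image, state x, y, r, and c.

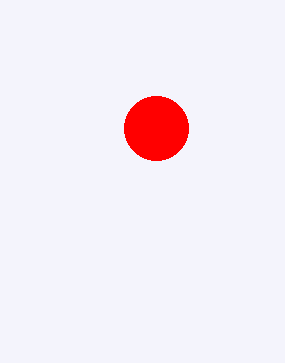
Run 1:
x = 156, y = 128, r = 32, c = 'red'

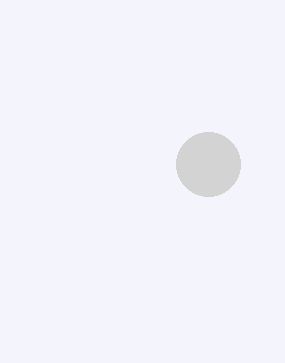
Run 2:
x = 208, y = 164, r = 32, c = 'lightgray'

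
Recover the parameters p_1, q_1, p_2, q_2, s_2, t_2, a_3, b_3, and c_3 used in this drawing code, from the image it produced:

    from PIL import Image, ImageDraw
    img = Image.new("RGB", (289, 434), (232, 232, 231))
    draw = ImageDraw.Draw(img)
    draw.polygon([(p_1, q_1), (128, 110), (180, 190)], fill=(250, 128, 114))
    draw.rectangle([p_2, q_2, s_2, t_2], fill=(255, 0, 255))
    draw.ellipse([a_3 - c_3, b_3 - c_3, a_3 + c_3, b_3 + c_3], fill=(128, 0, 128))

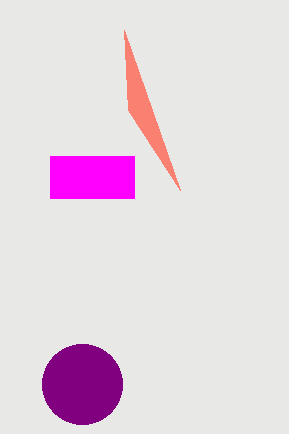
p_1 = 124
q_1 = 30
p_2 = 50
q_2 = 156
s_2 = 134
t_2 = 198
a_3 = 82
b_3 = 384
c_3 = 40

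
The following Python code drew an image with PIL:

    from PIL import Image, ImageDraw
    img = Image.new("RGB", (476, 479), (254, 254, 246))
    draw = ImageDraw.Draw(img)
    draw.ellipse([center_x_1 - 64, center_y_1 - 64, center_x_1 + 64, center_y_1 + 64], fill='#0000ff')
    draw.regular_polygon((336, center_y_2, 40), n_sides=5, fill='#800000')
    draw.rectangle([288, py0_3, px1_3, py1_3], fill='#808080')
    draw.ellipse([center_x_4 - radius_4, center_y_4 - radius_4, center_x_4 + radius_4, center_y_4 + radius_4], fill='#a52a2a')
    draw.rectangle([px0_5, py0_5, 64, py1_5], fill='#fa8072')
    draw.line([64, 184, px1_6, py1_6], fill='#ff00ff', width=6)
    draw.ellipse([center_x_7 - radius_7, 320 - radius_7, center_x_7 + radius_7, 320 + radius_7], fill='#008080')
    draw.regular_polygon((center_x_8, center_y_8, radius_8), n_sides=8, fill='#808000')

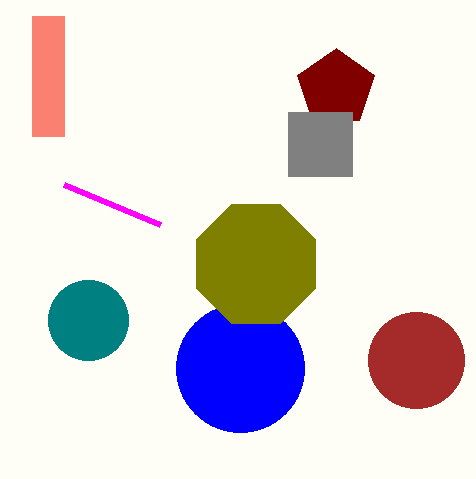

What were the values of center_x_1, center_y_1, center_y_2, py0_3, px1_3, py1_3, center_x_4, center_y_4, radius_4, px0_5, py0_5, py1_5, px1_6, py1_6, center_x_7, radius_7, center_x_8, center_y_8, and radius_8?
center_x_1 = 240, center_y_1 = 368, center_y_2 = 88, py0_3 = 112, px1_3 = 352, py1_3 = 176, center_x_4 = 416, center_y_4 = 360, radius_4 = 48, px0_5 = 32, py0_5 = 16, py1_5 = 136, px1_6 = 160, py1_6 = 224, center_x_7 = 88, radius_7 = 40, center_x_8 = 256, center_y_8 = 264, radius_8 = 64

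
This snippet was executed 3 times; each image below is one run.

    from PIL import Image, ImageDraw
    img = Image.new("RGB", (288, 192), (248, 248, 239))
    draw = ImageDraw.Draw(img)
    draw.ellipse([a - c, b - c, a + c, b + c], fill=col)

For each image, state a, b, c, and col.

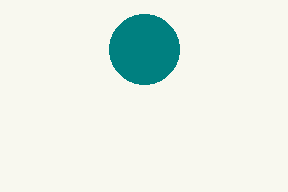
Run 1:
a = 144; b = 49; c = 35; col = 'teal'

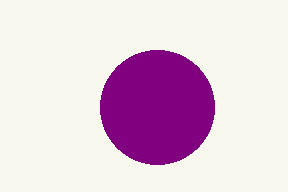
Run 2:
a = 157; b = 107; c = 57; col = 'purple'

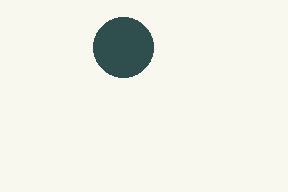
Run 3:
a = 123, b = 47, c = 30, col = 'darkslategray'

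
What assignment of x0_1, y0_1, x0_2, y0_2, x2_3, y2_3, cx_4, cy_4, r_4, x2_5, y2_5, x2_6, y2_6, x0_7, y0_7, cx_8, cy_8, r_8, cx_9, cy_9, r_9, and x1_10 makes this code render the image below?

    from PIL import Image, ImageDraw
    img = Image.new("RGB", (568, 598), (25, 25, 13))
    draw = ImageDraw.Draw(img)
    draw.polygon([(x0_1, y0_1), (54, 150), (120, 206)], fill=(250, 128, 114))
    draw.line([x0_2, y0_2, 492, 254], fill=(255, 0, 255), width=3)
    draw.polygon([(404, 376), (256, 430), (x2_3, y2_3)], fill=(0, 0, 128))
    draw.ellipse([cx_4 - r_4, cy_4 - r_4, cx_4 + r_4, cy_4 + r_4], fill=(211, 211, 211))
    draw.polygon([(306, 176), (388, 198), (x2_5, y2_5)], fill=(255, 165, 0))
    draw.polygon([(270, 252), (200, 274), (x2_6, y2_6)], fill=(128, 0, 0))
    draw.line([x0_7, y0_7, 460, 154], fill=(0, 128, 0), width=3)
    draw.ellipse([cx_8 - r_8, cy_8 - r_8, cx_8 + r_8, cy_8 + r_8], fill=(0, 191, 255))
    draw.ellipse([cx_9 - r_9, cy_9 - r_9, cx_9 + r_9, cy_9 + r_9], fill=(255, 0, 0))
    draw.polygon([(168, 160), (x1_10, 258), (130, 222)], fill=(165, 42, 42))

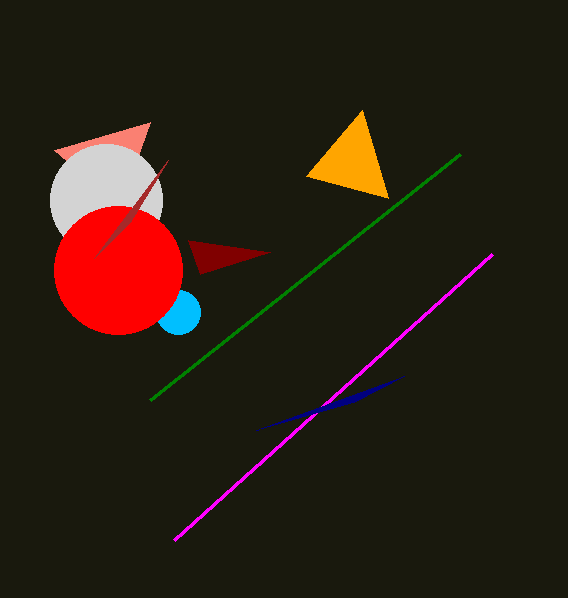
x0_1 = 150, y0_1 = 122, x0_2 = 174, y0_2 = 540, x2_3 = 354, y2_3 = 402, cx_4 = 106, cy_4 = 200, r_4 = 56, x2_5 = 362, y2_5 = 110, x2_6 = 188, y2_6 = 240, x0_7 = 150, y0_7 = 400, cx_8 = 178, cy_8 = 312, r_8 = 22, cx_9 = 118, cy_9 = 270, r_9 = 64, x1_10 = 94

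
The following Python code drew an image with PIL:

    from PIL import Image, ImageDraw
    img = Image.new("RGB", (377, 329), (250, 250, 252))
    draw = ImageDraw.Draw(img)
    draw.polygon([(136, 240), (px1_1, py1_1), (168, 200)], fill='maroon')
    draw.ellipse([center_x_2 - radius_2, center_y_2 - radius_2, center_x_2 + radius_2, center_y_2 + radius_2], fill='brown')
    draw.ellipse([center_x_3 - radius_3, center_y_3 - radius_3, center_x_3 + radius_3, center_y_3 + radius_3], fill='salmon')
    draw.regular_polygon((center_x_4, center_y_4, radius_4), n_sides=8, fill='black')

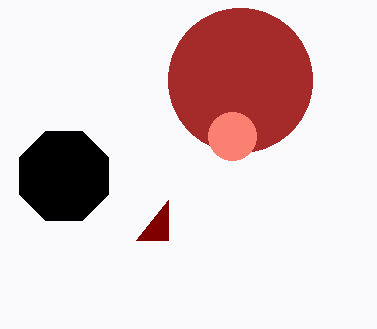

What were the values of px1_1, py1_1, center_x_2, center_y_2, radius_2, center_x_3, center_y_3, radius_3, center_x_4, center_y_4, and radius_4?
px1_1 = 168, py1_1 = 240, center_x_2 = 240, center_y_2 = 80, radius_2 = 72, center_x_3 = 232, center_y_3 = 136, radius_3 = 24, center_x_4 = 64, center_y_4 = 176, radius_4 = 48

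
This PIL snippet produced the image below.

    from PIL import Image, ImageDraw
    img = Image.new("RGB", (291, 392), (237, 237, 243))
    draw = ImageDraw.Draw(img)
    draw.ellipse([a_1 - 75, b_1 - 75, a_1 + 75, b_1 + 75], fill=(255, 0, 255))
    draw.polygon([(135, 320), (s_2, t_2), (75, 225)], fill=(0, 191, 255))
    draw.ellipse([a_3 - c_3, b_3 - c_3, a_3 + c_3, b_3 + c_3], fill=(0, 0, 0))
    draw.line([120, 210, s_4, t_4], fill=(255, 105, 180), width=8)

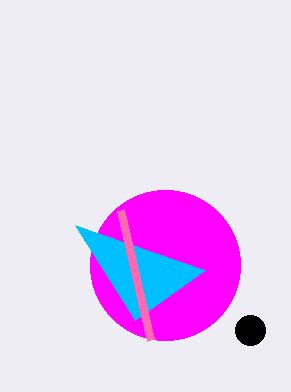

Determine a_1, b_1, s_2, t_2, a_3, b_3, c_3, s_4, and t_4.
a_1 = 165, b_1 = 265, s_2 = 205, t_2 = 270, a_3 = 250, b_3 = 330, c_3 = 15, s_4 = 150, t_4 = 340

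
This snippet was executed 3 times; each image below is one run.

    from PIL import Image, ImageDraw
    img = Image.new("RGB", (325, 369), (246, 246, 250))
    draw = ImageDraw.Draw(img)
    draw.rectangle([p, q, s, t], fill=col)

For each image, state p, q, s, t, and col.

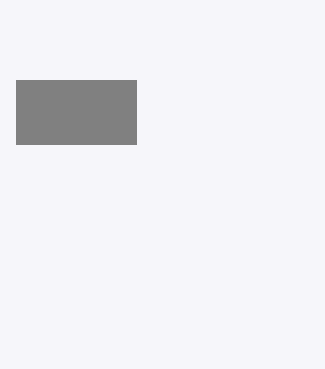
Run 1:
p = 16, q = 80, s = 136, t = 144, col = 'gray'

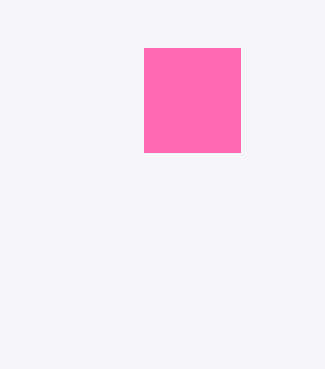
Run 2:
p = 144, q = 48, s = 240, t = 152, col = 'hotpink'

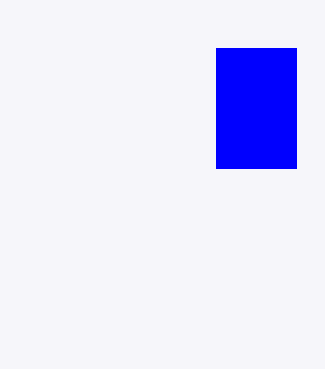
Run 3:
p = 216
q = 48
s = 296
t = 168
col = 'blue'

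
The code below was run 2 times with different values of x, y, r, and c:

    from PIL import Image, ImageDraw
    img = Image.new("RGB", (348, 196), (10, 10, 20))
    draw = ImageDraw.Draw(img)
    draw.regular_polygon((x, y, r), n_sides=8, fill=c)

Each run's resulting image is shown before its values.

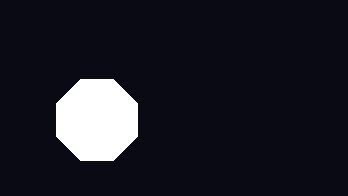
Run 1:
x = 97
y = 120
r = 44
c = 'white'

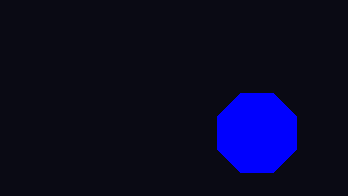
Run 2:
x = 257; y = 133; r = 43; c = 'blue'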